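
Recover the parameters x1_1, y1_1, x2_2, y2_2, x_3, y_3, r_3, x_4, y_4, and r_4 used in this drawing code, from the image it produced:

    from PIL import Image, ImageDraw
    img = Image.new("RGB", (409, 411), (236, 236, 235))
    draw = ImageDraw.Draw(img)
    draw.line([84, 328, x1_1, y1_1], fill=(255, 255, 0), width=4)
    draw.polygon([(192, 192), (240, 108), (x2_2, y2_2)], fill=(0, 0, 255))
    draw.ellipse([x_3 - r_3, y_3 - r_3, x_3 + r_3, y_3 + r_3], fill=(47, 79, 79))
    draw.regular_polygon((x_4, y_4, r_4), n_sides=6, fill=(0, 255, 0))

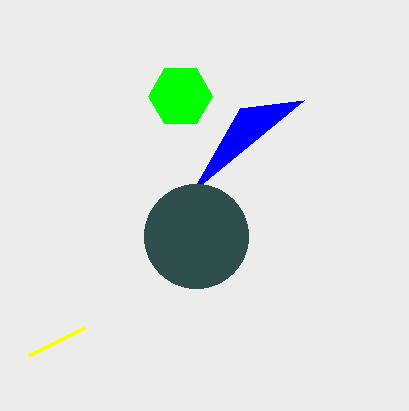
x1_1 = 28, y1_1 = 356, x2_2 = 304, y2_2 = 100, x_3 = 196, y_3 = 236, r_3 = 52, x_4 = 180, y_4 = 96, r_4 = 32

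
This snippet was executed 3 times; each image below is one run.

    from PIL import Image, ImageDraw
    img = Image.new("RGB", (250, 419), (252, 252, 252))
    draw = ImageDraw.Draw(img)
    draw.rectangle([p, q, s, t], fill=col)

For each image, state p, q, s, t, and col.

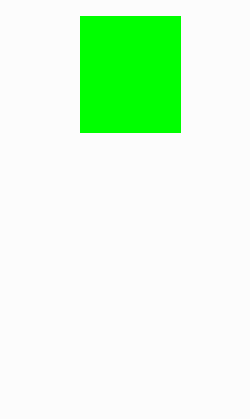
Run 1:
p = 80
q = 16
s = 180
t = 132
col = 'lime'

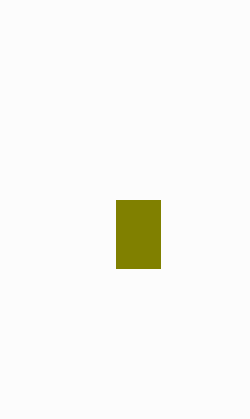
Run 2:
p = 116, q = 200, s = 160, t = 268, col = 'olive'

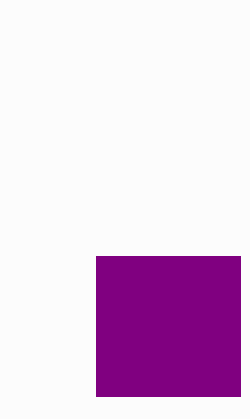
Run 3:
p = 96, q = 256, s = 240, t = 396, col = 'purple'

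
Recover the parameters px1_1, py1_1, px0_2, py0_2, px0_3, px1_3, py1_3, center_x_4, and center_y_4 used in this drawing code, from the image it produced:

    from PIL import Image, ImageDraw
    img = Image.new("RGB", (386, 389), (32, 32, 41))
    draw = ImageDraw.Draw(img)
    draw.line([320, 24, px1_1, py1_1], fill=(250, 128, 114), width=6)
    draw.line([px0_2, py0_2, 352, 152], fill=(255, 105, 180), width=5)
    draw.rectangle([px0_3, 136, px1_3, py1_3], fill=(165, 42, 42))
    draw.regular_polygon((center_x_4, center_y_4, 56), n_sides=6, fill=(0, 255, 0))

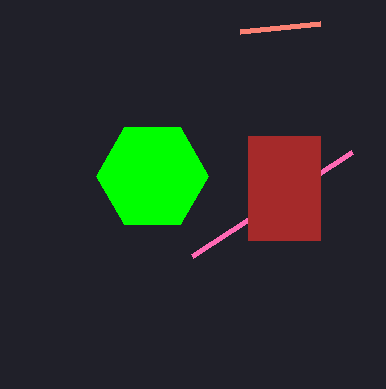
px1_1 = 240, py1_1 = 32, px0_2 = 192, py0_2 = 256, px0_3 = 248, px1_3 = 320, py1_3 = 240, center_x_4 = 152, center_y_4 = 176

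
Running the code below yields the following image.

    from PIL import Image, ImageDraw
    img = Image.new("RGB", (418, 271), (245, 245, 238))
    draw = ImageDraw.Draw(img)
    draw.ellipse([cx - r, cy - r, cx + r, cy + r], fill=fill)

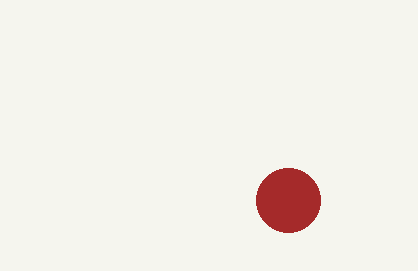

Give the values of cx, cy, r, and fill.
cx = 288, cy = 200, r = 32, fill = 'brown'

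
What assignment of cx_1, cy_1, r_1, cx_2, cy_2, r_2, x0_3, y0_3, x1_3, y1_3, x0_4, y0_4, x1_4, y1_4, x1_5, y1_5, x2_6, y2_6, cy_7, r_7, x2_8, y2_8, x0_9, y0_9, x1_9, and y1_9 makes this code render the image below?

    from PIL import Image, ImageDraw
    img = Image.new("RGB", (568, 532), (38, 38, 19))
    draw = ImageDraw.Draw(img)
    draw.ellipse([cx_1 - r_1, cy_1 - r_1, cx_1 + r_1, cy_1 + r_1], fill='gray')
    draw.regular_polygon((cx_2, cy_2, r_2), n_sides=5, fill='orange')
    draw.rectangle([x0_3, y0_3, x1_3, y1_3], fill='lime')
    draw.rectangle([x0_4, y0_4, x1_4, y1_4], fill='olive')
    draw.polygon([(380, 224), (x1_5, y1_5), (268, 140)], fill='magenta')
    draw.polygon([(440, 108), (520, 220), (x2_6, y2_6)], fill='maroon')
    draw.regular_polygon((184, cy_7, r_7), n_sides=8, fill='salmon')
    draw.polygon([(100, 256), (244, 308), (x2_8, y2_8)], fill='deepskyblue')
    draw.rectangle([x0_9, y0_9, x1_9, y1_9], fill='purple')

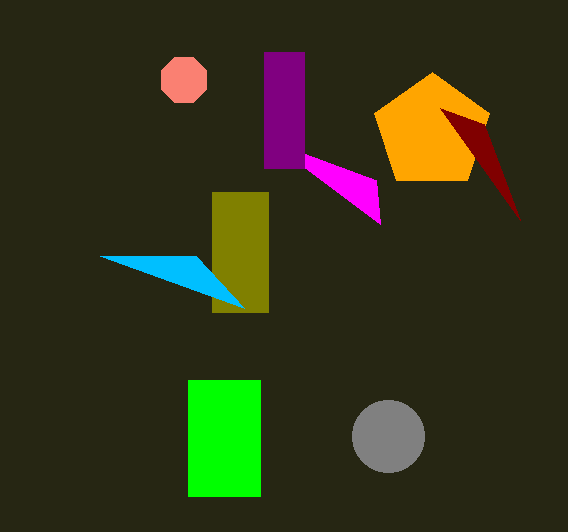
cx_1 = 388
cy_1 = 436
r_1 = 36
cx_2 = 432
cy_2 = 132
r_2 = 60
x0_3 = 188
y0_3 = 380
x1_3 = 260
y1_3 = 496
x0_4 = 212
y0_4 = 192
x1_4 = 268
y1_4 = 312
x1_5 = 376
y1_5 = 180
x2_6 = 484
y2_6 = 124
cy_7 = 80
r_7 = 24
x2_8 = 196
y2_8 = 256
x0_9 = 264
y0_9 = 52
x1_9 = 304
y1_9 = 168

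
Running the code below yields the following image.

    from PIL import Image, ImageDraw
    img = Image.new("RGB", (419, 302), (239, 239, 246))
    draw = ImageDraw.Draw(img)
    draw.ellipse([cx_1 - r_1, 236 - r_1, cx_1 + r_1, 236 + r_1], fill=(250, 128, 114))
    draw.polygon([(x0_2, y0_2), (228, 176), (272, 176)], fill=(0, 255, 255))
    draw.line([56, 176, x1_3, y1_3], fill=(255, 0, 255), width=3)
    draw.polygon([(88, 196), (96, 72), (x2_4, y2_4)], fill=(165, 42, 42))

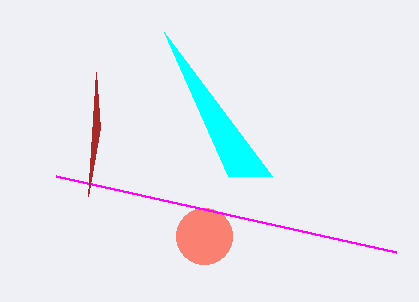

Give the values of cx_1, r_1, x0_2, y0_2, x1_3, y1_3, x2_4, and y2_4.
cx_1 = 204, r_1 = 28, x0_2 = 164, y0_2 = 32, x1_3 = 396, y1_3 = 252, x2_4 = 100, y2_4 = 128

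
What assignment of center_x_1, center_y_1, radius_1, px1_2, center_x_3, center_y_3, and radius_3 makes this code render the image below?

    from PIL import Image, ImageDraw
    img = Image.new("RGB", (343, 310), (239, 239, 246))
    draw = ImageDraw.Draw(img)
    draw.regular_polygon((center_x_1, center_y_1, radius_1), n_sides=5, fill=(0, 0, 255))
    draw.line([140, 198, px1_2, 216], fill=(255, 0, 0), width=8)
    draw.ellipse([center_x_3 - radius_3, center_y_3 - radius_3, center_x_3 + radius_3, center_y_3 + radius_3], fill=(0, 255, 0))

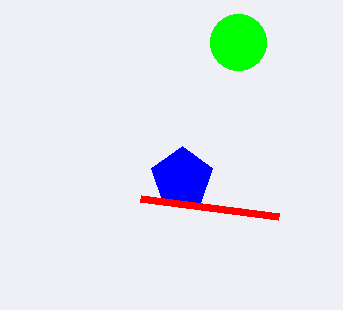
center_x_1 = 182, center_y_1 = 178, radius_1 = 32, px1_2 = 278, center_x_3 = 238, center_y_3 = 42, radius_3 = 28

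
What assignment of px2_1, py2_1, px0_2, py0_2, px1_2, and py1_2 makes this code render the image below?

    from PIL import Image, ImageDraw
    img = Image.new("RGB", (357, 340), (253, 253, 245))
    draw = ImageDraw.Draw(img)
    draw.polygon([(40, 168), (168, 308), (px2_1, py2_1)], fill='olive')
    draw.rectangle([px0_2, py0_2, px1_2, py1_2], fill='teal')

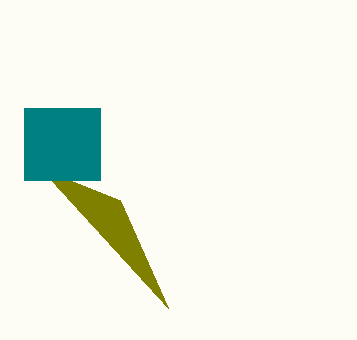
px2_1 = 120, py2_1 = 200, px0_2 = 24, py0_2 = 108, px1_2 = 100, py1_2 = 180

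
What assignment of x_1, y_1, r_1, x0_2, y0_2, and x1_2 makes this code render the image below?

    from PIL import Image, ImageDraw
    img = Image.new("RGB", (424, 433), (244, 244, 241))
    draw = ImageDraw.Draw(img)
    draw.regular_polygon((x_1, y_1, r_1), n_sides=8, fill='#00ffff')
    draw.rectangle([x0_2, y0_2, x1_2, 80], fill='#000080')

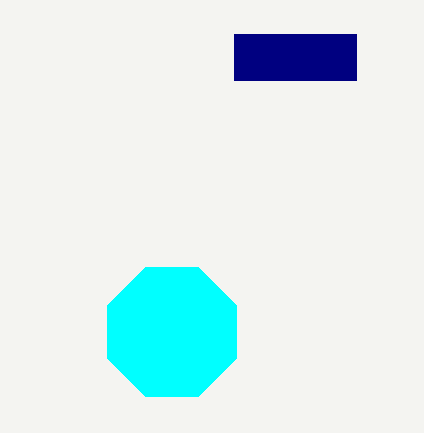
x_1 = 172, y_1 = 332, r_1 = 70, x0_2 = 234, y0_2 = 34, x1_2 = 356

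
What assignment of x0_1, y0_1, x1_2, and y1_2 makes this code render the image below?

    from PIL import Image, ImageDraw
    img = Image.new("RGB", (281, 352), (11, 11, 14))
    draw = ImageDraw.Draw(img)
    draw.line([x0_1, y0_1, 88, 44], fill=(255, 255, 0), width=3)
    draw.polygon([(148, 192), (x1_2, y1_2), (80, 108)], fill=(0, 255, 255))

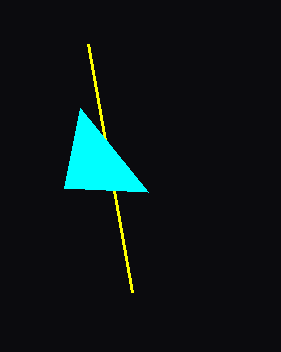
x0_1 = 132; y0_1 = 292; x1_2 = 64; y1_2 = 188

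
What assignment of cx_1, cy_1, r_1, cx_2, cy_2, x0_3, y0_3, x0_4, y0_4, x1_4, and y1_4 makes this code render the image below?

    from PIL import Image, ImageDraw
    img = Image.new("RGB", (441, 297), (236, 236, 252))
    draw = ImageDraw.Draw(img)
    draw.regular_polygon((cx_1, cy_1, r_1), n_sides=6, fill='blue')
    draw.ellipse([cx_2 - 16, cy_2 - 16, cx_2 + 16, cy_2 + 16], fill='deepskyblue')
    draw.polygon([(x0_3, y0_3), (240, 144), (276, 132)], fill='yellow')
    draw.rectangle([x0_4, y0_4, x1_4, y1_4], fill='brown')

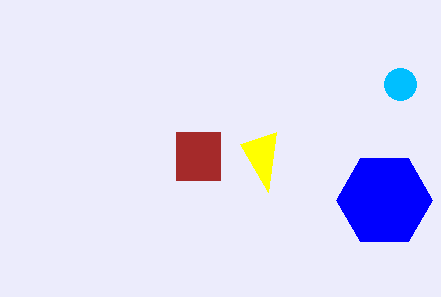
cx_1 = 384
cy_1 = 200
r_1 = 48
cx_2 = 400
cy_2 = 84
x0_3 = 268
y0_3 = 192
x0_4 = 176
y0_4 = 132
x1_4 = 220
y1_4 = 180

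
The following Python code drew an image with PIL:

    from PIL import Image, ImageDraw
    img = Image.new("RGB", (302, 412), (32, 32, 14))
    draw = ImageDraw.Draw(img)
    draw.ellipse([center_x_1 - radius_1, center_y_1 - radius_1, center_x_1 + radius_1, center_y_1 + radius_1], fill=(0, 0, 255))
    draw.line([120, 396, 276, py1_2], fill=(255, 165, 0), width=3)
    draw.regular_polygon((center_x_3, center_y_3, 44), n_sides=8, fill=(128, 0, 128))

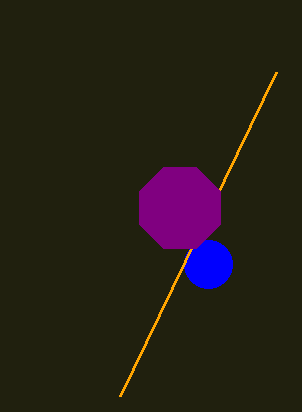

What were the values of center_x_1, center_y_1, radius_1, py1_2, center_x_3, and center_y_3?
center_x_1 = 208, center_y_1 = 264, radius_1 = 24, py1_2 = 72, center_x_3 = 180, center_y_3 = 208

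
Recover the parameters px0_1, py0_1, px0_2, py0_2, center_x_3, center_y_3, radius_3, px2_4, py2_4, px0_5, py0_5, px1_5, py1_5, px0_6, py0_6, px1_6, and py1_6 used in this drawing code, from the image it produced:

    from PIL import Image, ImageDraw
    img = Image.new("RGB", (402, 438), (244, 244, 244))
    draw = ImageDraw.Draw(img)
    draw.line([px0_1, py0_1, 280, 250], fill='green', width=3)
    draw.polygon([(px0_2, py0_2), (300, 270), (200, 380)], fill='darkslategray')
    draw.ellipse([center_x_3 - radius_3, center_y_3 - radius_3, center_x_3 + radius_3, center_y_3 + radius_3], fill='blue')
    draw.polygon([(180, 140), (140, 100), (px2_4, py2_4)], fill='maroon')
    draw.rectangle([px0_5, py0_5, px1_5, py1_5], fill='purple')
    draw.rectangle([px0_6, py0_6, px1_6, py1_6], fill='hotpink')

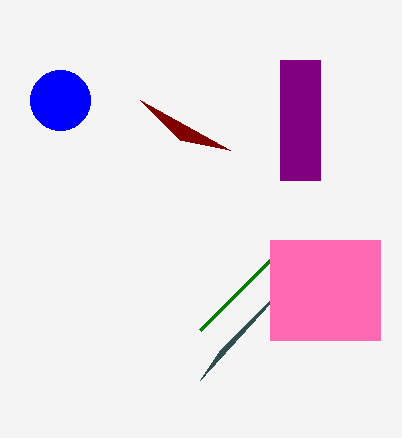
px0_1 = 200, py0_1 = 330, px0_2 = 220, py0_2 = 350, center_x_3 = 60, center_y_3 = 100, radius_3 = 30, px2_4 = 230, py2_4 = 150, px0_5 = 280, py0_5 = 60, px1_5 = 320, py1_5 = 180, px0_6 = 270, py0_6 = 240, px1_6 = 380, py1_6 = 340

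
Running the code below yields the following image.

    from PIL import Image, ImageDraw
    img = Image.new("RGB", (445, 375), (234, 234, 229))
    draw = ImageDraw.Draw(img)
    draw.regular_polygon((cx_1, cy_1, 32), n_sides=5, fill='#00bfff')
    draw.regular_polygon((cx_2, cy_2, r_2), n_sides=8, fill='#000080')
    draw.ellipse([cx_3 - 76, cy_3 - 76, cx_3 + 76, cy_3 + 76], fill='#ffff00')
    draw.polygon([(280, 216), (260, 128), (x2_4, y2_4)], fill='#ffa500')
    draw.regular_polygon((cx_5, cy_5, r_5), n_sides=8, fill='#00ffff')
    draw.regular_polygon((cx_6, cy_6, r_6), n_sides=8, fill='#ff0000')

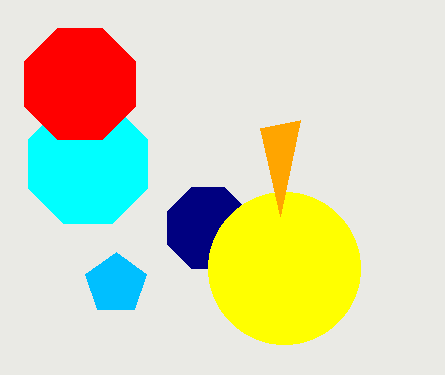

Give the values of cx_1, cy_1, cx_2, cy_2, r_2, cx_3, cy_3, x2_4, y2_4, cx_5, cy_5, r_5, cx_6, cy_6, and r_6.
cx_1 = 116; cy_1 = 284; cx_2 = 208; cy_2 = 228; r_2 = 44; cx_3 = 284; cy_3 = 268; x2_4 = 300; y2_4 = 120; cx_5 = 88; cy_5 = 164; r_5 = 64; cx_6 = 80; cy_6 = 84; r_6 = 60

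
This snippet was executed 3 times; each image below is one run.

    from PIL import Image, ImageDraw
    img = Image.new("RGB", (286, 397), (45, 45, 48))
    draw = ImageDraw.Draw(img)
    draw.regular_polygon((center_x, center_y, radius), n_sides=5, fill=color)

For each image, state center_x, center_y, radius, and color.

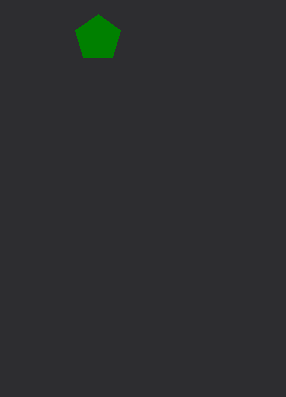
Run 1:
center_x = 98, center_y = 38, radius = 24, color = 'green'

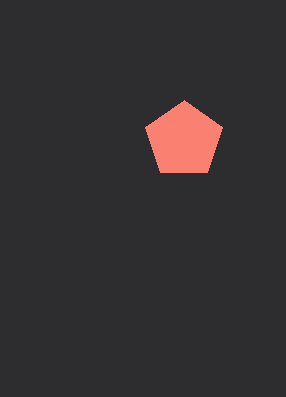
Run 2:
center_x = 184; center_y = 140; radius = 40; color = 'salmon'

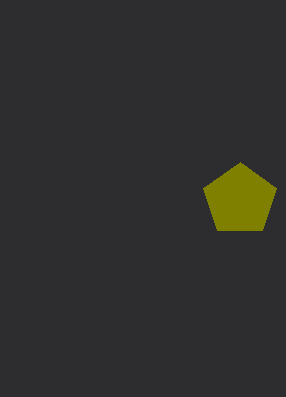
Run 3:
center_x = 240, center_y = 200, radius = 38, color = 'olive'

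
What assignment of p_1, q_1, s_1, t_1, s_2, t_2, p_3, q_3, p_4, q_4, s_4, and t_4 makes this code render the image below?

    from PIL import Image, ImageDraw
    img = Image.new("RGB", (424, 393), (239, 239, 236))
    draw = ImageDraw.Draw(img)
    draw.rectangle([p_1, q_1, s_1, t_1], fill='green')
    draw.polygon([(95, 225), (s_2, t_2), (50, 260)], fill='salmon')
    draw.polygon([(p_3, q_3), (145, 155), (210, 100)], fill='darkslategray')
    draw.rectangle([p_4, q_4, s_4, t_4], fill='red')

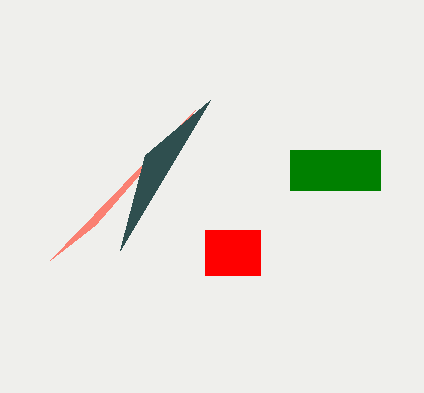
p_1 = 290, q_1 = 150, s_1 = 380, t_1 = 190, s_2 = 195, t_2 = 110, p_3 = 120, q_3 = 250, p_4 = 205, q_4 = 230, s_4 = 260, t_4 = 275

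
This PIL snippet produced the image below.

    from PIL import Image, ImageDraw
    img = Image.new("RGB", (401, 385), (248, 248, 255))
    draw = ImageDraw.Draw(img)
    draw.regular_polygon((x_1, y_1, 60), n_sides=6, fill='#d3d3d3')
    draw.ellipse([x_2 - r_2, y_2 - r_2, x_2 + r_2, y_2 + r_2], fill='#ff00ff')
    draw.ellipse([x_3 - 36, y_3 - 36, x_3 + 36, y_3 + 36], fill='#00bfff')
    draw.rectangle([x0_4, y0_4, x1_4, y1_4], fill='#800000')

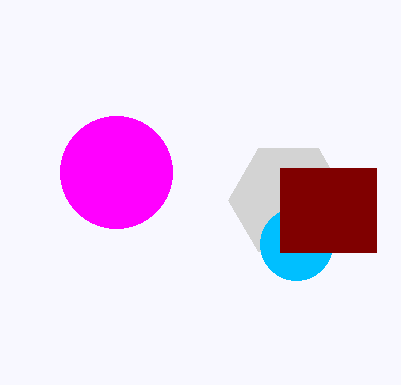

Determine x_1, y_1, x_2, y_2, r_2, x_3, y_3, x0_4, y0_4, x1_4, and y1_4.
x_1 = 288
y_1 = 200
x_2 = 116
y_2 = 172
r_2 = 56
x_3 = 296
y_3 = 244
x0_4 = 280
y0_4 = 168
x1_4 = 376
y1_4 = 252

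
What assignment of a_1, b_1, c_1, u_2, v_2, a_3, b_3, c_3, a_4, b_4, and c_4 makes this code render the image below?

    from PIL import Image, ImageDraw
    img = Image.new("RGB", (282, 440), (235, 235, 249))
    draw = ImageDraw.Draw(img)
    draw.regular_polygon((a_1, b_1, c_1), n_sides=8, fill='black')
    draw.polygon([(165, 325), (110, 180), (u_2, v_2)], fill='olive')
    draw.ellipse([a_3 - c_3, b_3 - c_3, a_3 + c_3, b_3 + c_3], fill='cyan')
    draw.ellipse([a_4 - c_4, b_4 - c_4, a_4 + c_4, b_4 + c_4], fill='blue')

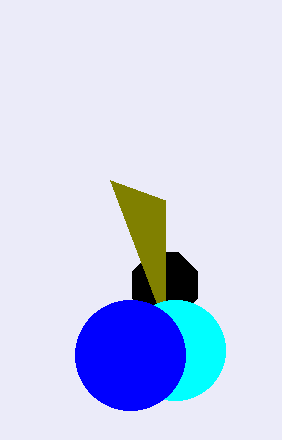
a_1 = 165
b_1 = 285
c_1 = 35
u_2 = 165
v_2 = 200
a_3 = 175
b_3 = 350
c_3 = 50
a_4 = 130
b_4 = 355
c_4 = 55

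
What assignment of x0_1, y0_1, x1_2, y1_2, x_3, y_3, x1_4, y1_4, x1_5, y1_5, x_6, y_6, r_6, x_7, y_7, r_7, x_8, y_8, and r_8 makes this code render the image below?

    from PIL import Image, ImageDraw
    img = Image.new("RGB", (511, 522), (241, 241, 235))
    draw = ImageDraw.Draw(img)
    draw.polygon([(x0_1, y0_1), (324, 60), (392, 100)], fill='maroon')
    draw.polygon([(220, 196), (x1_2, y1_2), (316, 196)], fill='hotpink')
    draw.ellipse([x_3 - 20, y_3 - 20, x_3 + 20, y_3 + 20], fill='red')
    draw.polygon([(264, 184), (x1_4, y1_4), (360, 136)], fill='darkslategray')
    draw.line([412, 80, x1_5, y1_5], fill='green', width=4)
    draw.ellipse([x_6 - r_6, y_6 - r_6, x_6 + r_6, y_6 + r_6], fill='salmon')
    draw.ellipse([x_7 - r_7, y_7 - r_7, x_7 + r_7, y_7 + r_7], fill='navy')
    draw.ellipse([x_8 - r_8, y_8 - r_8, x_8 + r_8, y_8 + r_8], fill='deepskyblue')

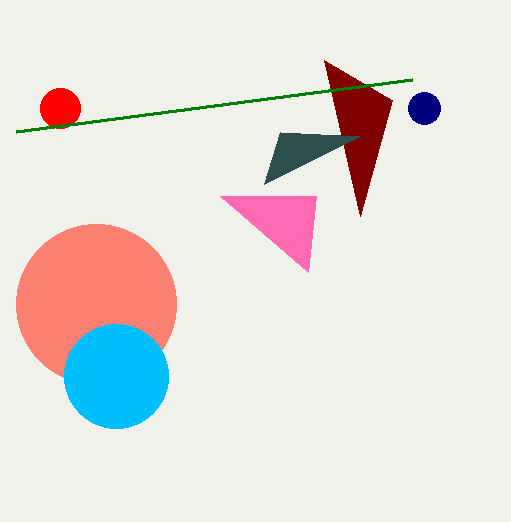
x0_1 = 360
y0_1 = 216
x1_2 = 308
y1_2 = 272
x_3 = 60
y_3 = 108
x1_4 = 280
y1_4 = 132
x1_5 = 16
y1_5 = 132
x_6 = 96
y_6 = 304
r_6 = 80
x_7 = 424
y_7 = 108
r_7 = 16
x_8 = 116
y_8 = 376
r_8 = 52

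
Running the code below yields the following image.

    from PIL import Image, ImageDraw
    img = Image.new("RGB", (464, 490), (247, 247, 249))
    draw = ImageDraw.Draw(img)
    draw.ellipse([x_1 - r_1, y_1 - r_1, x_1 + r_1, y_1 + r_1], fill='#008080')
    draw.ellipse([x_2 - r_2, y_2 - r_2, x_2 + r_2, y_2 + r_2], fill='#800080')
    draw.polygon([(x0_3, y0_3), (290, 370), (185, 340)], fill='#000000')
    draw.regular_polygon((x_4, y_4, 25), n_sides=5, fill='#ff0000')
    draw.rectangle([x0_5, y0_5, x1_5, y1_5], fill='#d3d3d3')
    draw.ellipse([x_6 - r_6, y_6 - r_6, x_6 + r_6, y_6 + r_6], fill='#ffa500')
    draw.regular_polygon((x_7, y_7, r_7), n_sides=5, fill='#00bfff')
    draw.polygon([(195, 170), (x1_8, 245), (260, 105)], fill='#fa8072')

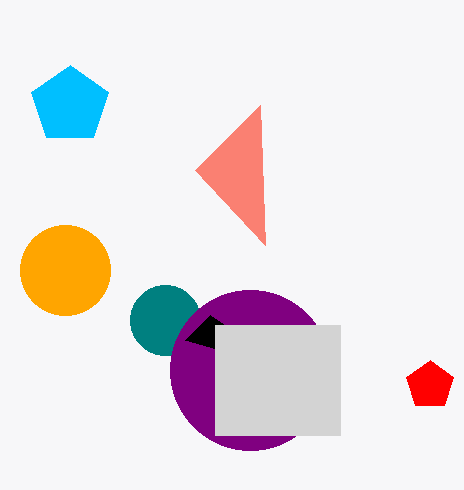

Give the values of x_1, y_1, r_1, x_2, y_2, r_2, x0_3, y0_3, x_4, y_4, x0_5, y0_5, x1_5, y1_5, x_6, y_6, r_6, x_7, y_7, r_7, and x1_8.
x_1 = 165; y_1 = 320; r_1 = 35; x_2 = 250; y_2 = 370; r_2 = 80; x0_3 = 210; y0_3 = 315; x_4 = 430; y_4 = 385; x0_5 = 215; y0_5 = 325; x1_5 = 340; y1_5 = 435; x_6 = 65; y_6 = 270; r_6 = 45; x_7 = 70; y_7 = 105; r_7 = 40; x1_8 = 265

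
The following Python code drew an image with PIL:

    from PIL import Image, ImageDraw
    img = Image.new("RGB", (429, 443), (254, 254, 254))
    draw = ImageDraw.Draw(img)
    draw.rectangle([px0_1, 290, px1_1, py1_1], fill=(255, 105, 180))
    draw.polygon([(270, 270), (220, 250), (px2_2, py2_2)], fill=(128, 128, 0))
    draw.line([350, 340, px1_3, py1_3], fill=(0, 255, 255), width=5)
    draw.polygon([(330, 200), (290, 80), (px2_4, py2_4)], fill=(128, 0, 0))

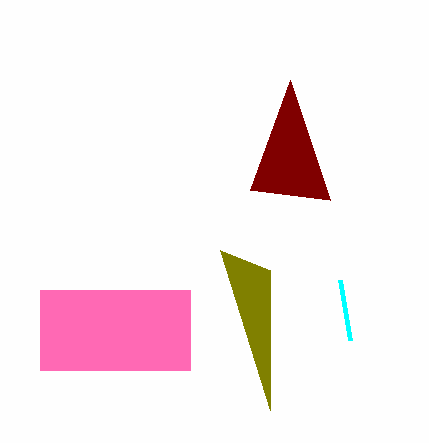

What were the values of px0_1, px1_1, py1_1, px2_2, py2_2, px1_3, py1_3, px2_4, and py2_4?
px0_1 = 40, px1_1 = 190, py1_1 = 370, px2_2 = 270, py2_2 = 410, px1_3 = 340, py1_3 = 280, px2_4 = 250, py2_4 = 190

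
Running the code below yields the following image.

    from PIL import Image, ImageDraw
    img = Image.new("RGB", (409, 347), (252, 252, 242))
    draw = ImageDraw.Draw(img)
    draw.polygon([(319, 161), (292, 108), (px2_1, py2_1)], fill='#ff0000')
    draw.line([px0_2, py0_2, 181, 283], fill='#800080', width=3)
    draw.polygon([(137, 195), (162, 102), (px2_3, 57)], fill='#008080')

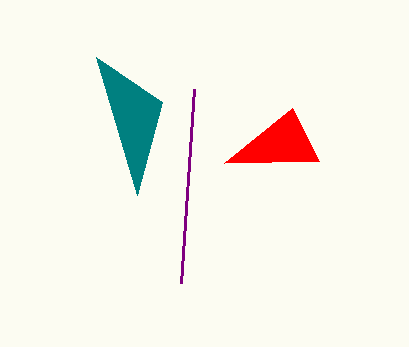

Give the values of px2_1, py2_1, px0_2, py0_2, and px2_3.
px2_1 = 224; py2_1 = 163; px0_2 = 194; py0_2 = 89; px2_3 = 96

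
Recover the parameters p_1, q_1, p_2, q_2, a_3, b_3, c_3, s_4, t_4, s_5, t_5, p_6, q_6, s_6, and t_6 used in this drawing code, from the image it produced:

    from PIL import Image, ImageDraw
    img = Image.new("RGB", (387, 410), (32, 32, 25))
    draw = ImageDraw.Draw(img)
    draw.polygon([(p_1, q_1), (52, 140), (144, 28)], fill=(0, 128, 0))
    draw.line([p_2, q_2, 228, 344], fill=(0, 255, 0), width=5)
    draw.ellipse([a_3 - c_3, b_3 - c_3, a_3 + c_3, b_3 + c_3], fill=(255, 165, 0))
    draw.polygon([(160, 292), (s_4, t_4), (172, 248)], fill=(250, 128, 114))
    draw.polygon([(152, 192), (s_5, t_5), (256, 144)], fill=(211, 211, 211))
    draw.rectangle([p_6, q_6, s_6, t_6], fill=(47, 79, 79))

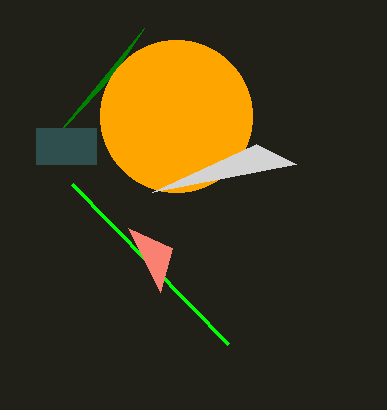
p_1 = 112, q_1 = 76, p_2 = 72, q_2 = 184, a_3 = 176, b_3 = 116, c_3 = 76, s_4 = 128, t_4 = 228, s_5 = 296, t_5 = 164, p_6 = 36, q_6 = 128, s_6 = 96, t_6 = 164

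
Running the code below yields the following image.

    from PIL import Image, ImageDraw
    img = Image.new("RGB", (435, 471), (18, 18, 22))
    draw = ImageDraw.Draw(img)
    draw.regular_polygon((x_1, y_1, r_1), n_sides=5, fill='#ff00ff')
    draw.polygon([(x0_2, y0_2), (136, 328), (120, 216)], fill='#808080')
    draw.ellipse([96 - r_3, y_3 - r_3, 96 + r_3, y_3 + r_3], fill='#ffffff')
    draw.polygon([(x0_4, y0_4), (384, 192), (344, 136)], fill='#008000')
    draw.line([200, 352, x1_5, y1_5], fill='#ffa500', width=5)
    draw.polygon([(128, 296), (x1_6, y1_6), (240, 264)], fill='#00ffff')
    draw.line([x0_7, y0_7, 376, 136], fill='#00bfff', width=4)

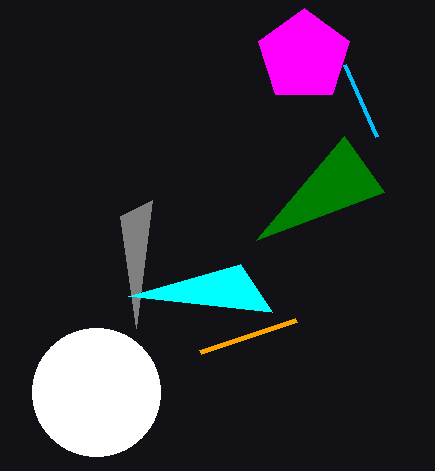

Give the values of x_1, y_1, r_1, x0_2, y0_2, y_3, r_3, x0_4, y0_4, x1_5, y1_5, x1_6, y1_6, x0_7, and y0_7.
x_1 = 304
y_1 = 56
r_1 = 48
x0_2 = 152
y0_2 = 200
y_3 = 392
r_3 = 64
x0_4 = 256
y0_4 = 240
x1_5 = 296
y1_5 = 320
x1_6 = 272
y1_6 = 312
x0_7 = 344
y0_7 = 64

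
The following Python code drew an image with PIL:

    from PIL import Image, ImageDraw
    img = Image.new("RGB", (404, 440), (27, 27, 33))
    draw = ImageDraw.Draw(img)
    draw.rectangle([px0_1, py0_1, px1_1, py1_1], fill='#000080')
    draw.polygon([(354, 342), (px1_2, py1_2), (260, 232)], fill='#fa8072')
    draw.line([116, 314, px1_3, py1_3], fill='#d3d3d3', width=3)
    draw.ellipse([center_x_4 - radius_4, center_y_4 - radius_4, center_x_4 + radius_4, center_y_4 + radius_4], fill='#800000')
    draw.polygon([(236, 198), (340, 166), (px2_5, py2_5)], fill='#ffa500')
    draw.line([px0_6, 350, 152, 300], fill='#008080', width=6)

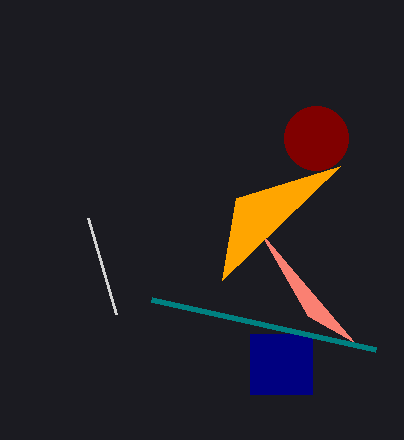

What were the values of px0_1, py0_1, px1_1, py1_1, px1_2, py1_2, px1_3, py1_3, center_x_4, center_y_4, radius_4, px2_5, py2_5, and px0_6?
px0_1 = 250, py0_1 = 334, px1_1 = 312, py1_1 = 394, px1_2 = 308, py1_2 = 316, px1_3 = 88, py1_3 = 218, center_x_4 = 316, center_y_4 = 138, radius_4 = 32, px2_5 = 222, py2_5 = 280, px0_6 = 376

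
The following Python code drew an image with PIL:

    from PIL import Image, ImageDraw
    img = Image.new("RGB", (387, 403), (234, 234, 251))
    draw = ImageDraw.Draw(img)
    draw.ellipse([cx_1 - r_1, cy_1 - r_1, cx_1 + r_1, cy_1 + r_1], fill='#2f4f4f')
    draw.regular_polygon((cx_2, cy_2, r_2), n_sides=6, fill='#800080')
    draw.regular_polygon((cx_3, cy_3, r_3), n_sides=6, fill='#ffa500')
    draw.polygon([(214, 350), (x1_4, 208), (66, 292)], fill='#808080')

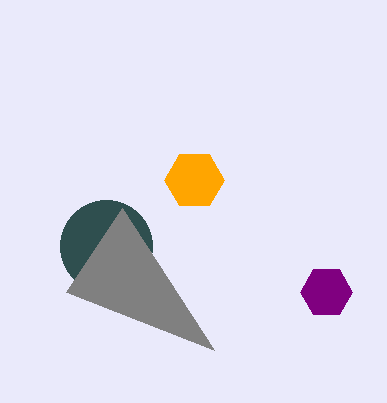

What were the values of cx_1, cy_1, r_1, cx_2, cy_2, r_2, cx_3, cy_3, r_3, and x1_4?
cx_1 = 106
cy_1 = 246
r_1 = 46
cx_2 = 326
cy_2 = 292
r_2 = 26
cx_3 = 194
cy_3 = 180
r_3 = 30
x1_4 = 122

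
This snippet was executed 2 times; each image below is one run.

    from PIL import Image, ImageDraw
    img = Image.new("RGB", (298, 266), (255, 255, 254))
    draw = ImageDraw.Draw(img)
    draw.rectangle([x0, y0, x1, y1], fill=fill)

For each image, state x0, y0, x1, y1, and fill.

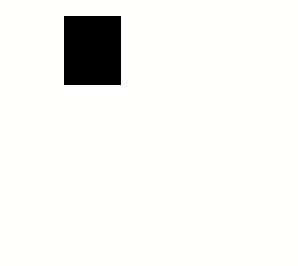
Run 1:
x0 = 64
y0 = 16
x1 = 120
y1 = 84
fill = 'black'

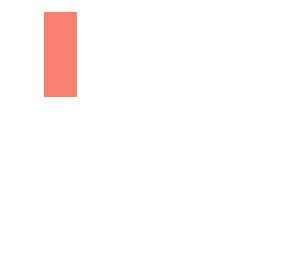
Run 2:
x0 = 44
y0 = 12
x1 = 76
y1 = 96
fill = 'salmon'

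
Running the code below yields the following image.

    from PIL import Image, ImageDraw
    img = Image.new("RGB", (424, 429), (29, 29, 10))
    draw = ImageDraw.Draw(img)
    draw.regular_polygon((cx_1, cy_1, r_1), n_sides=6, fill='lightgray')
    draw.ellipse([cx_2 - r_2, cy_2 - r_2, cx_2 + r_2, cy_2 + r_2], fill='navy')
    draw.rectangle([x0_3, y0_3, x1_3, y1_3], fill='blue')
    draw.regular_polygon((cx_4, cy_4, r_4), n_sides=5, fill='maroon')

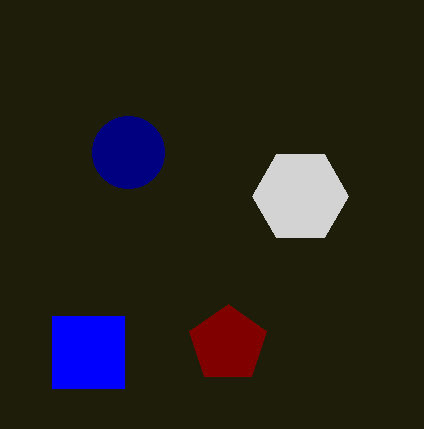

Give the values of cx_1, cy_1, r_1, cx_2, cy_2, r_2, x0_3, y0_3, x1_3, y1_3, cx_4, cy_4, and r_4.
cx_1 = 300; cy_1 = 196; r_1 = 48; cx_2 = 128; cy_2 = 152; r_2 = 36; x0_3 = 52; y0_3 = 316; x1_3 = 124; y1_3 = 388; cx_4 = 228; cy_4 = 344; r_4 = 40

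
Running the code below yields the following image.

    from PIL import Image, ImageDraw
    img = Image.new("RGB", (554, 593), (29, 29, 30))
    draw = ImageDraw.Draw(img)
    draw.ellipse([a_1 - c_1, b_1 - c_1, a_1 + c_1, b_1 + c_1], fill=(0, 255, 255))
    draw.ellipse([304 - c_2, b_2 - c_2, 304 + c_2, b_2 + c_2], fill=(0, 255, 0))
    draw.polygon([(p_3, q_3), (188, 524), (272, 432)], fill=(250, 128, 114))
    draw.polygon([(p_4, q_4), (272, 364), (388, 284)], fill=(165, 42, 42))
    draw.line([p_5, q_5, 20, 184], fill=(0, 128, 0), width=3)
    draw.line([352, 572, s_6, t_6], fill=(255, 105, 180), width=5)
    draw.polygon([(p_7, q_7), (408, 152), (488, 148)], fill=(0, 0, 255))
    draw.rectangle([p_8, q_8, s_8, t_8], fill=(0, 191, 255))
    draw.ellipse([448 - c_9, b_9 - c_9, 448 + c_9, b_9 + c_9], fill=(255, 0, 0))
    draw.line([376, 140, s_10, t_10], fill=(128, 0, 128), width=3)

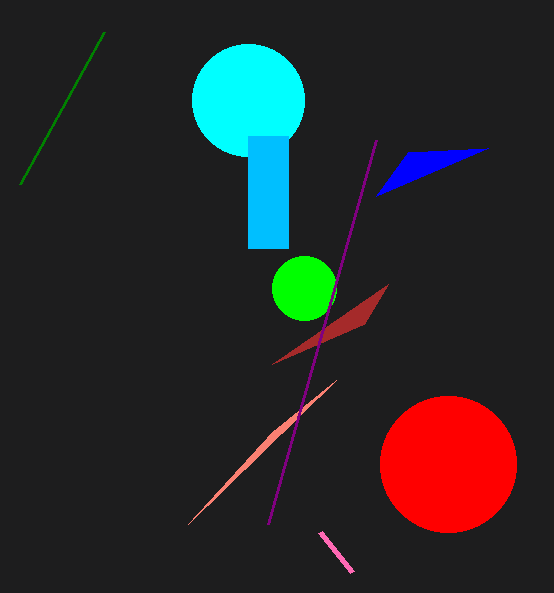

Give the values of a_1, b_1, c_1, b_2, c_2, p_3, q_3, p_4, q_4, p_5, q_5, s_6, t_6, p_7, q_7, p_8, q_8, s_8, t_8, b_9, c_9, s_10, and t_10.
a_1 = 248; b_1 = 100; c_1 = 56; b_2 = 288; c_2 = 32; p_3 = 336; q_3 = 380; p_4 = 364; q_4 = 324; p_5 = 104; q_5 = 32; s_6 = 320; t_6 = 532; p_7 = 376; q_7 = 196; p_8 = 248; q_8 = 136; s_8 = 288; t_8 = 248; b_9 = 464; c_9 = 68; s_10 = 268; t_10 = 524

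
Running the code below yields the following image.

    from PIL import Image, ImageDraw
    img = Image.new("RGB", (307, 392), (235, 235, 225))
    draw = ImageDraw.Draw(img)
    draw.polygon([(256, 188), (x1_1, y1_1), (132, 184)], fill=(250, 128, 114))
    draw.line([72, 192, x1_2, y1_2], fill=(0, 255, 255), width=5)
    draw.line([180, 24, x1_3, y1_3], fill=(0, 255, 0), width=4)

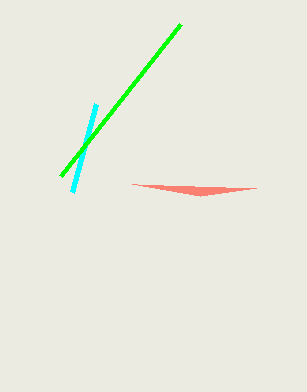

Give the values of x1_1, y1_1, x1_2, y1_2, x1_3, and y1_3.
x1_1 = 200, y1_1 = 196, x1_2 = 96, y1_2 = 104, x1_3 = 60, y1_3 = 176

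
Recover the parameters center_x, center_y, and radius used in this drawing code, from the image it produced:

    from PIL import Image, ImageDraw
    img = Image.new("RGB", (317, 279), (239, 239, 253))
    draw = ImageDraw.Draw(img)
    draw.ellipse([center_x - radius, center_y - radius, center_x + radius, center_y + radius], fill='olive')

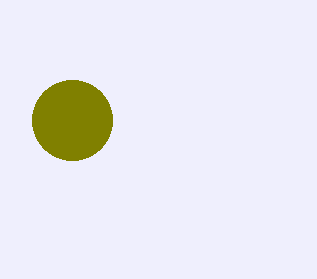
center_x = 72, center_y = 120, radius = 40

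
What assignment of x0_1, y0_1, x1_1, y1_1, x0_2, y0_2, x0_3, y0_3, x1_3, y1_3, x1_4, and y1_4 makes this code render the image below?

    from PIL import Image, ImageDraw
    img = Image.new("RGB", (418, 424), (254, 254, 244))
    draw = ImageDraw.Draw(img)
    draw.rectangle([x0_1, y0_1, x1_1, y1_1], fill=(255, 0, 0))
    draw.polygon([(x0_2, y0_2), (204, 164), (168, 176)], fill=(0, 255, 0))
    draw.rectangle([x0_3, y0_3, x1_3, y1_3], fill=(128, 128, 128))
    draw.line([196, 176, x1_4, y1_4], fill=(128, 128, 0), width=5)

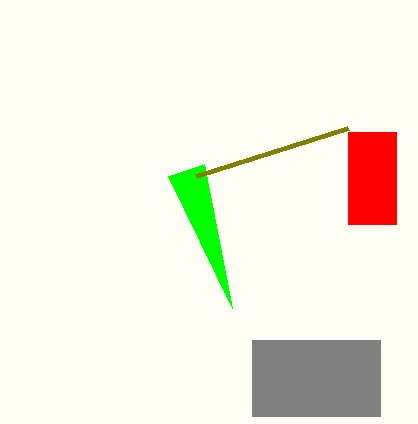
x0_1 = 348, y0_1 = 132, x1_1 = 396, y1_1 = 224, x0_2 = 232, y0_2 = 308, x0_3 = 252, y0_3 = 340, x1_3 = 380, y1_3 = 416, x1_4 = 348, y1_4 = 128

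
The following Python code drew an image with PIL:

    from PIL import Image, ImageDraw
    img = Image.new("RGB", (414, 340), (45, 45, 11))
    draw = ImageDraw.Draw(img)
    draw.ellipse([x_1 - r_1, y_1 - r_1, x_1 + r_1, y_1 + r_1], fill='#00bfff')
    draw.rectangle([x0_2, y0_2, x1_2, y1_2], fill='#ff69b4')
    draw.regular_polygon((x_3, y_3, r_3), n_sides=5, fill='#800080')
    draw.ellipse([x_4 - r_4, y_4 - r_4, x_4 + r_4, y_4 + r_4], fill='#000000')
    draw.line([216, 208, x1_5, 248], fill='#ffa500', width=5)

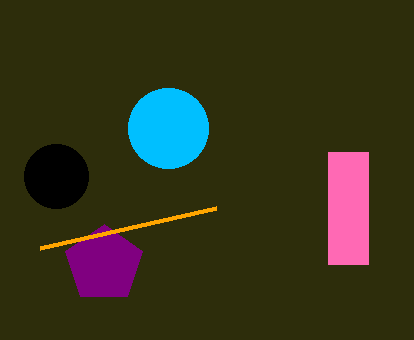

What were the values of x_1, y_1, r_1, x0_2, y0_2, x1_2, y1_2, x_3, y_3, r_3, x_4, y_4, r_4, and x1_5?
x_1 = 168
y_1 = 128
r_1 = 40
x0_2 = 328
y0_2 = 152
x1_2 = 368
y1_2 = 264
x_3 = 104
y_3 = 264
r_3 = 40
x_4 = 56
y_4 = 176
r_4 = 32
x1_5 = 40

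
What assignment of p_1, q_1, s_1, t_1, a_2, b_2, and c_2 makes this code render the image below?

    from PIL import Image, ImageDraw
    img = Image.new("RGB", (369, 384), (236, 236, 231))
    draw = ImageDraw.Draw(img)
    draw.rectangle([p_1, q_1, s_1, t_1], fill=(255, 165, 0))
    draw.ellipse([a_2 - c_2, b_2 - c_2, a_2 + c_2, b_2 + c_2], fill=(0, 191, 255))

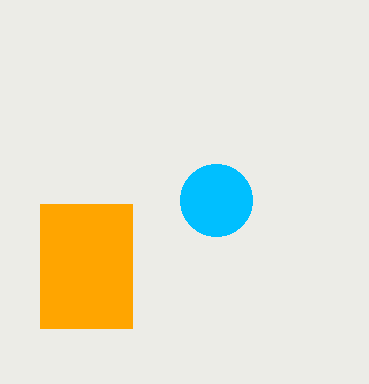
p_1 = 40, q_1 = 204, s_1 = 132, t_1 = 328, a_2 = 216, b_2 = 200, c_2 = 36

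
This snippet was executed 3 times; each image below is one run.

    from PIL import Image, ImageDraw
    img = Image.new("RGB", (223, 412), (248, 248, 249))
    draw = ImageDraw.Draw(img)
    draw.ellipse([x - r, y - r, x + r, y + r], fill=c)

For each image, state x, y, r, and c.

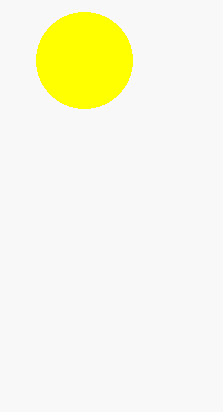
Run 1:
x = 84, y = 60, r = 48, c = 'yellow'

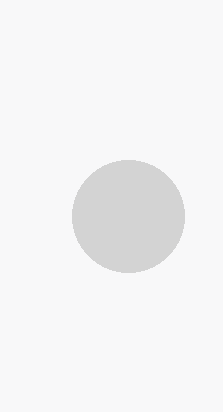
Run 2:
x = 128, y = 216, r = 56, c = 'lightgray'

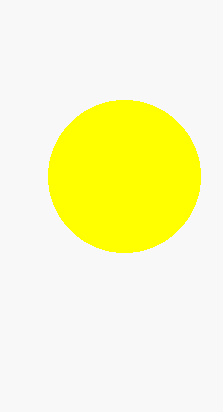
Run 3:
x = 124, y = 176, r = 76, c = 'yellow'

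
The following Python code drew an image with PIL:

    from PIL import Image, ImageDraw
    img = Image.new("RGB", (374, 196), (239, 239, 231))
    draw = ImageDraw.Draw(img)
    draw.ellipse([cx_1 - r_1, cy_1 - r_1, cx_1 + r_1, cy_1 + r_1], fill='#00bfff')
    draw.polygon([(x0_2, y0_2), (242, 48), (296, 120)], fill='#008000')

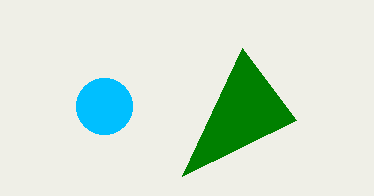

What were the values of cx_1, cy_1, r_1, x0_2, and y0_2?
cx_1 = 104
cy_1 = 106
r_1 = 28
x0_2 = 182
y0_2 = 176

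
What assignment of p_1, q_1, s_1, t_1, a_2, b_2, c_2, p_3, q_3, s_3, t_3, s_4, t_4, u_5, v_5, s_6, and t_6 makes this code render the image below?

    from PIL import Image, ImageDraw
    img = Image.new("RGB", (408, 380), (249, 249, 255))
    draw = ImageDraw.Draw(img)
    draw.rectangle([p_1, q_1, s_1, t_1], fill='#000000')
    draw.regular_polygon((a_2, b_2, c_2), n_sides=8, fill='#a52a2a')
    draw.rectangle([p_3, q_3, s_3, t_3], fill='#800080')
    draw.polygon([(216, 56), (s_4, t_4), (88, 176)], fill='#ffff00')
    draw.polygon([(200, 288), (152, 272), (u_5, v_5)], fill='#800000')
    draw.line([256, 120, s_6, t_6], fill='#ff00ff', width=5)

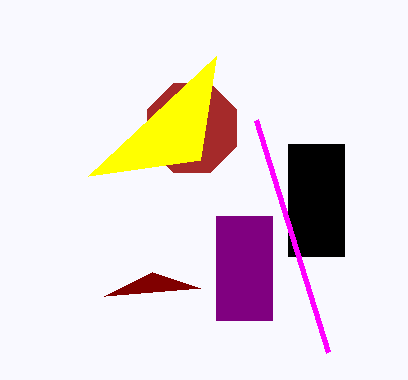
p_1 = 288
q_1 = 144
s_1 = 344
t_1 = 256
a_2 = 192
b_2 = 128
c_2 = 48
p_3 = 216
q_3 = 216
s_3 = 272
t_3 = 320
s_4 = 200
t_4 = 160
u_5 = 104
v_5 = 296
s_6 = 328
t_6 = 352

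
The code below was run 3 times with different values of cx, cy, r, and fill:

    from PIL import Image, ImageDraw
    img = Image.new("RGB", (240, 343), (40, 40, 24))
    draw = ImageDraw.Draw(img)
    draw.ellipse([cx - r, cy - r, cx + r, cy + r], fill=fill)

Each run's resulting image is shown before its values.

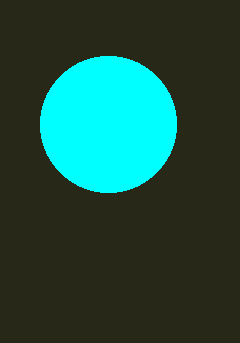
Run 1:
cx = 108, cy = 124, r = 68, fill = 'cyan'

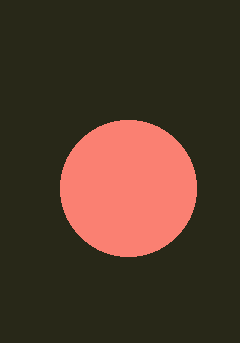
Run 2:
cx = 128, cy = 188, r = 68, fill = 'salmon'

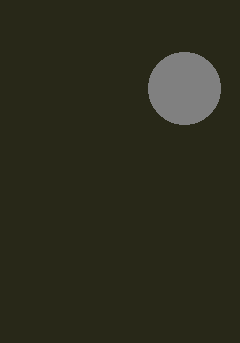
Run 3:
cx = 184, cy = 88, r = 36, fill = 'gray'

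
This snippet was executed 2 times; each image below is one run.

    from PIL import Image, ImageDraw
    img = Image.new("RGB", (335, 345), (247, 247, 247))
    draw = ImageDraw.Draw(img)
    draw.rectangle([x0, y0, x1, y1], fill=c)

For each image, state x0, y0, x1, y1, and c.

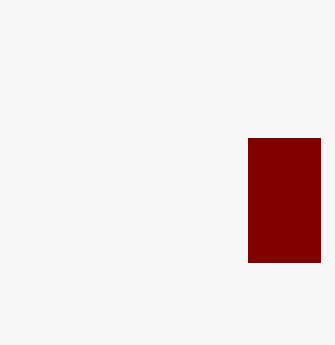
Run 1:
x0 = 248
y0 = 138
x1 = 320
y1 = 262
c = 'maroon'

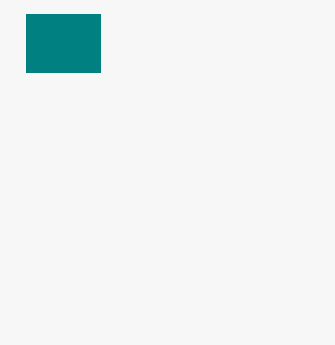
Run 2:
x0 = 26, y0 = 14, x1 = 100, y1 = 72, c = 'teal'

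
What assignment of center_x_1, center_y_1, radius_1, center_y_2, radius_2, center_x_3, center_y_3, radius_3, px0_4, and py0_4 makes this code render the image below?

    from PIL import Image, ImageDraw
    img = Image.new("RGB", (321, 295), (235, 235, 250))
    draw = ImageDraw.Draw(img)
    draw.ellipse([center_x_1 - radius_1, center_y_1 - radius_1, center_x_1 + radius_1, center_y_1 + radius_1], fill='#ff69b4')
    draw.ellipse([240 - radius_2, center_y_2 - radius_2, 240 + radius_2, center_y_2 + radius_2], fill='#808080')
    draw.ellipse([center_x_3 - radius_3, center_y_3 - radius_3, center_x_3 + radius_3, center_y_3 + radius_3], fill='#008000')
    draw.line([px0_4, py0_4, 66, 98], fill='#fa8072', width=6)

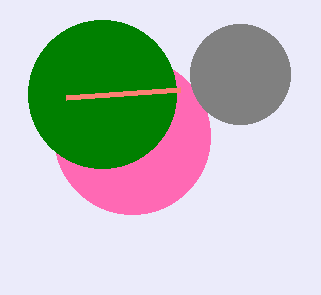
center_x_1 = 132
center_y_1 = 136
radius_1 = 78
center_y_2 = 74
radius_2 = 50
center_x_3 = 102
center_y_3 = 94
radius_3 = 74
px0_4 = 180
py0_4 = 90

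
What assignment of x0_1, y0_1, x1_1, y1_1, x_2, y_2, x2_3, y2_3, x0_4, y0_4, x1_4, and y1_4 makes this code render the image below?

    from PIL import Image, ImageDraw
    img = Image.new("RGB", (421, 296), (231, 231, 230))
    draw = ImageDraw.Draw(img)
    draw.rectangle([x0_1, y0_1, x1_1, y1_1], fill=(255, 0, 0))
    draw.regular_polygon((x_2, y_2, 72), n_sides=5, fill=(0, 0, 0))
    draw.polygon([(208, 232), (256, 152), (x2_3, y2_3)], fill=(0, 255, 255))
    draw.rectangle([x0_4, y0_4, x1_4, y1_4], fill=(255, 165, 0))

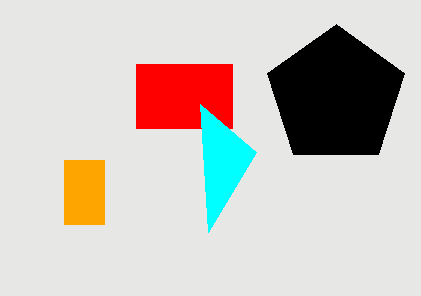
x0_1 = 136, y0_1 = 64, x1_1 = 232, y1_1 = 128, x_2 = 336, y_2 = 96, x2_3 = 200, y2_3 = 104, x0_4 = 64, y0_4 = 160, x1_4 = 104, y1_4 = 224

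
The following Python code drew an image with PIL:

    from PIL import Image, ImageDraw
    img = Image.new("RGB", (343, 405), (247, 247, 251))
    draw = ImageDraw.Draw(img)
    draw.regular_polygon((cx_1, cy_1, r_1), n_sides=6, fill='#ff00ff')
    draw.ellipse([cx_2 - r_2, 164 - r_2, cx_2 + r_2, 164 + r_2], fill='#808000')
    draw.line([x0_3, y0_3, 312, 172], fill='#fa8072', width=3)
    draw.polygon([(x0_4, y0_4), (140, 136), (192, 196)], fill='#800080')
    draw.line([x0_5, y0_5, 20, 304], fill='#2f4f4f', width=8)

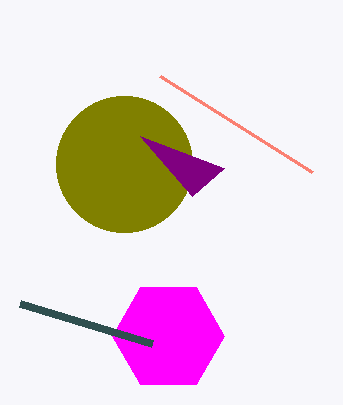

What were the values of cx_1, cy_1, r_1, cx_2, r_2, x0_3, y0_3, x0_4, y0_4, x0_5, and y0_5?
cx_1 = 168, cy_1 = 336, r_1 = 56, cx_2 = 124, r_2 = 68, x0_3 = 160, y0_3 = 76, x0_4 = 224, y0_4 = 168, x0_5 = 152, y0_5 = 344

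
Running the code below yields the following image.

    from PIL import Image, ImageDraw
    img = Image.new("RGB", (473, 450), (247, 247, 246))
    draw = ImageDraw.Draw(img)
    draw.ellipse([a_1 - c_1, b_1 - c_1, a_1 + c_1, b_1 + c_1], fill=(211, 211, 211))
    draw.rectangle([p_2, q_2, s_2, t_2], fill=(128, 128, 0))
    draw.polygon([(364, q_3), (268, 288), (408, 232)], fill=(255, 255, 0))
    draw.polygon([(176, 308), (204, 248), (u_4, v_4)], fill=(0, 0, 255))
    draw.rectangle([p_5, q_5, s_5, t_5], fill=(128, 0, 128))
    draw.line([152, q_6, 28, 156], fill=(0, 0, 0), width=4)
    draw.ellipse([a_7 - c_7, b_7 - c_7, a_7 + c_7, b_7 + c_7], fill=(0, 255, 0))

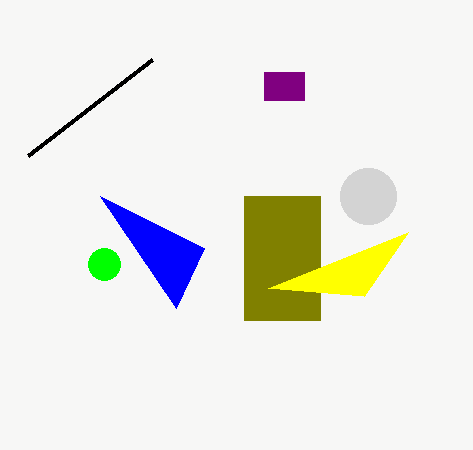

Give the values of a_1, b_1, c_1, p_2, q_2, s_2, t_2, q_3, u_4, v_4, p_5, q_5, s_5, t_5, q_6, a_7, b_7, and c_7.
a_1 = 368; b_1 = 196; c_1 = 28; p_2 = 244; q_2 = 196; s_2 = 320; t_2 = 320; q_3 = 296; u_4 = 100; v_4 = 196; p_5 = 264; q_5 = 72; s_5 = 304; t_5 = 100; q_6 = 60; a_7 = 104; b_7 = 264; c_7 = 16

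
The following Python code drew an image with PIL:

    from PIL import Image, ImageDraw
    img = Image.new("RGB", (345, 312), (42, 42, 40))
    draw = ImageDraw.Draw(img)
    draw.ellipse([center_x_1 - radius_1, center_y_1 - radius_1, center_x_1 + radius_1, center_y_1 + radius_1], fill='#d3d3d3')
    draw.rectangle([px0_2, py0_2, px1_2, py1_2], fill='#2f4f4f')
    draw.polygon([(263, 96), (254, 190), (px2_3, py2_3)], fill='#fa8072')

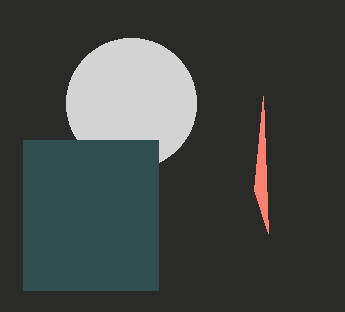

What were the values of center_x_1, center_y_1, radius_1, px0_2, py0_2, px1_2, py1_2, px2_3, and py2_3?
center_x_1 = 131; center_y_1 = 103; radius_1 = 65; px0_2 = 23; py0_2 = 140; px1_2 = 158; py1_2 = 290; px2_3 = 268; py2_3 = 233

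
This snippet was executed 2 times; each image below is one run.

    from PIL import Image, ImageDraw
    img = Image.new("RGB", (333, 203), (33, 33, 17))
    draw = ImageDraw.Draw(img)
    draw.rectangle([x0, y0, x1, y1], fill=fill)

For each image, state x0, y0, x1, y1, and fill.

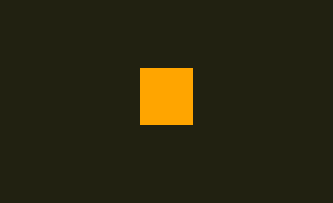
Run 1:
x0 = 140
y0 = 68
x1 = 192
y1 = 124
fill = 'orange'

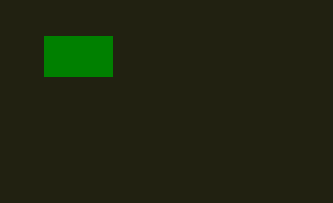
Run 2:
x0 = 44, y0 = 36, x1 = 112, y1 = 76, fill = 'green'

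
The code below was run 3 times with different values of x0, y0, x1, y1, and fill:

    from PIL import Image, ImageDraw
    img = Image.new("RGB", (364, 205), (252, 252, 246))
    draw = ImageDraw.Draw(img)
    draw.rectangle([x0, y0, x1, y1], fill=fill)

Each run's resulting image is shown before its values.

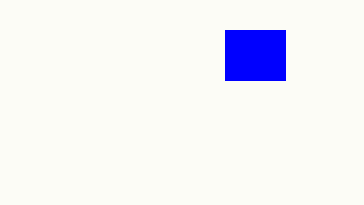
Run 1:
x0 = 225, y0 = 30, x1 = 285, y1 = 80, fill = 'blue'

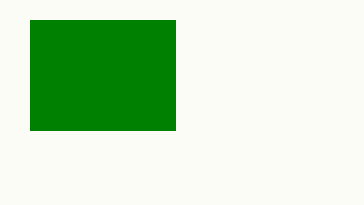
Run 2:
x0 = 30
y0 = 20
x1 = 175
y1 = 130
fill = 'green'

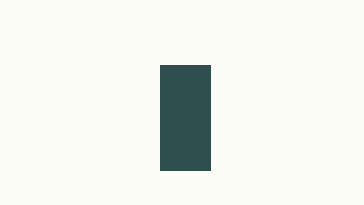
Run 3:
x0 = 160
y0 = 65
x1 = 210
y1 = 170
fill = 'darkslategray'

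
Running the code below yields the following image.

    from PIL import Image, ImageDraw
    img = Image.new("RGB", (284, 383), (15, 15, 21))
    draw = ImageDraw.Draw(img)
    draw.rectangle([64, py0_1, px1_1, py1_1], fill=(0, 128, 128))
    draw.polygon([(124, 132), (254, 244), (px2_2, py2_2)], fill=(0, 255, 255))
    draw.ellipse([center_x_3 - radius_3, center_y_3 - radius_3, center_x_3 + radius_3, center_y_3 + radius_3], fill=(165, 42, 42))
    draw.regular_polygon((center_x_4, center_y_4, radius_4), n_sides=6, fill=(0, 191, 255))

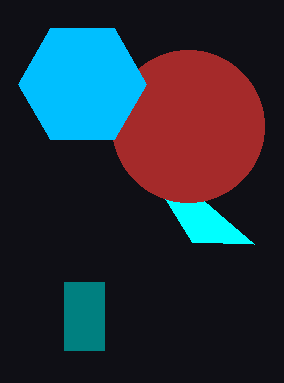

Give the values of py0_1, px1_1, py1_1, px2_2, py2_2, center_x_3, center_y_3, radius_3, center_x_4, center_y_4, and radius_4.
py0_1 = 282
px1_1 = 104
py1_1 = 350
px2_2 = 192
py2_2 = 242
center_x_3 = 188
center_y_3 = 126
radius_3 = 76
center_x_4 = 82
center_y_4 = 84
radius_4 = 64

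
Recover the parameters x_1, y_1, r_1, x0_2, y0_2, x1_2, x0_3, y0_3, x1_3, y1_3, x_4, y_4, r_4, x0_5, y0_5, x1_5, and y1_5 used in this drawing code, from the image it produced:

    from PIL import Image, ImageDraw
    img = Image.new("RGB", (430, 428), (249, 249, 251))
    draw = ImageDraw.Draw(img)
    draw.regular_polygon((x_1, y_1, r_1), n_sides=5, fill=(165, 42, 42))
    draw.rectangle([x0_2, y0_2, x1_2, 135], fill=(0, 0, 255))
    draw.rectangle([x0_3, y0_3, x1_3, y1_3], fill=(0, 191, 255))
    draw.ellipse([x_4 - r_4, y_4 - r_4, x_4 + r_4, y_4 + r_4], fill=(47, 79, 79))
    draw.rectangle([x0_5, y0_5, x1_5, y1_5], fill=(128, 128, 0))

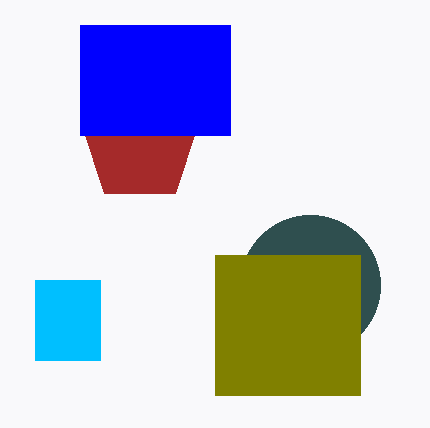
x_1 = 140, y_1 = 145, r_1 = 60, x0_2 = 80, y0_2 = 25, x1_2 = 230, x0_3 = 35, y0_3 = 280, x1_3 = 100, y1_3 = 360, x_4 = 310, y_4 = 285, r_4 = 70, x0_5 = 215, y0_5 = 255, x1_5 = 360, y1_5 = 395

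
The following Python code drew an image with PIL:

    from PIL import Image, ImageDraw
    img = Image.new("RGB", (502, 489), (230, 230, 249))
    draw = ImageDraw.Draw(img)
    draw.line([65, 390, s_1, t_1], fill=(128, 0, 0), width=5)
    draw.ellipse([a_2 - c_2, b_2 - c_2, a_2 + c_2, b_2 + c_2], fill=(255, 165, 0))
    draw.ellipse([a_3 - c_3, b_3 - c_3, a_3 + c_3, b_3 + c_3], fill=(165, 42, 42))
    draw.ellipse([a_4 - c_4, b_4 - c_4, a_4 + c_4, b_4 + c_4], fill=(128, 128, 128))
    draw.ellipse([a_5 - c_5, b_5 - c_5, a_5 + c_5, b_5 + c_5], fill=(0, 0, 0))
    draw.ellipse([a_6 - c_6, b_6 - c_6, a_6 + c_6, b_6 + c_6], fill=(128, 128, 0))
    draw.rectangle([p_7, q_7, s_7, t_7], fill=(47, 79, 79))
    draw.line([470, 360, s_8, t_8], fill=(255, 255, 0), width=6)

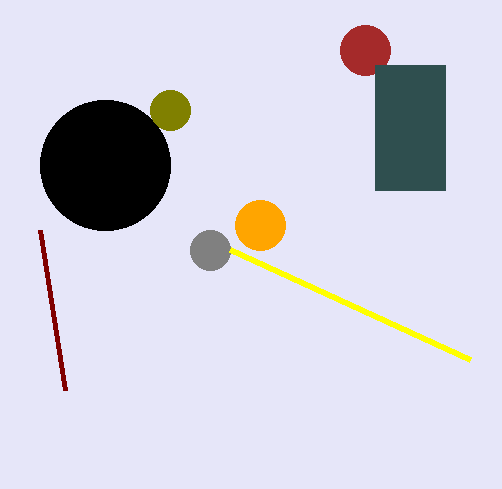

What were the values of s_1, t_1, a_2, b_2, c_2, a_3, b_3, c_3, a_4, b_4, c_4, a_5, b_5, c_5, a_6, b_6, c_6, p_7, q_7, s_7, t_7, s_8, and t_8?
s_1 = 40; t_1 = 230; a_2 = 260; b_2 = 225; c_2 = 25; a_3 = 365; b_3 = 50; c_3 = 25; a_4 = 210; b_4 = 250; c_4 = 20; a_5 = 105; b_5 = 165; c_5 = 65; a_6 = 170; b_6 = 110; c_6 = 20; p_7 = 375; q_7 = 65; s_7 = 445; t_7 = 190; s_8 = 230; t_8 = 250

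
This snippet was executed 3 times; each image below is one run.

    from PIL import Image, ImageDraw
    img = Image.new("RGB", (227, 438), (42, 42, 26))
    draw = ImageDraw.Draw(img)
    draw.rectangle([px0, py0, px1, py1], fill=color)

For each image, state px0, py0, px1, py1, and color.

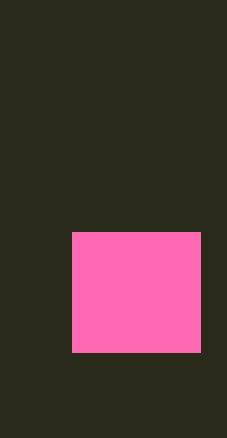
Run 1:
px0 = 72; py0 = 232; px1 = 200; py1 = 352; color = 'hotpink'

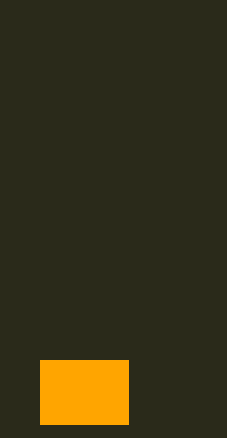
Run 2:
px0 = 40
py0 = 360
px1 = 128
py1 = 424
color = 'orange'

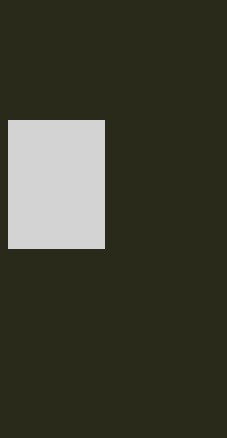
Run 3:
px0 = 8, py0 = 120, px1 = 104, py1 = 248, color = 'lightgray'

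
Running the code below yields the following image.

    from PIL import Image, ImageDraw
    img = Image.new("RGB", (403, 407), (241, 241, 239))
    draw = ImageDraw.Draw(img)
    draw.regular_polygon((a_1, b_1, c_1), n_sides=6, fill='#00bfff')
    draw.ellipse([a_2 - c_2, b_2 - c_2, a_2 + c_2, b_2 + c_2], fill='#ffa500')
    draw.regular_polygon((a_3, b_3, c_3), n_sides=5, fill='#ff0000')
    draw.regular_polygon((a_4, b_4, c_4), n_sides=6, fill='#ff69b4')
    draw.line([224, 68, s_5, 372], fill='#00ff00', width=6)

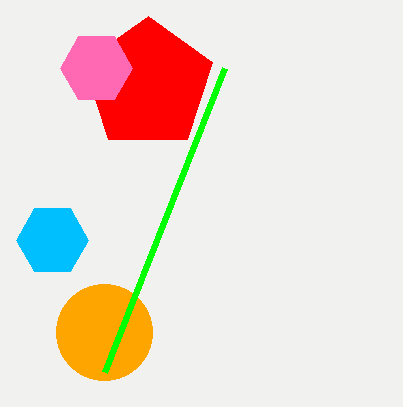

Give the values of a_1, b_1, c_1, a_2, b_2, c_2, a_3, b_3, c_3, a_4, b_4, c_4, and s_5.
a_1 = 52, b_1 = 240, c_1 = 36, a_2 = 104, b_2 = 332, c_2 = 48, a_3 = 148, b_3 = 84, c_3 = 68, a_4 = 96, b_4 = 68, c_4 = 36, s_5 = 104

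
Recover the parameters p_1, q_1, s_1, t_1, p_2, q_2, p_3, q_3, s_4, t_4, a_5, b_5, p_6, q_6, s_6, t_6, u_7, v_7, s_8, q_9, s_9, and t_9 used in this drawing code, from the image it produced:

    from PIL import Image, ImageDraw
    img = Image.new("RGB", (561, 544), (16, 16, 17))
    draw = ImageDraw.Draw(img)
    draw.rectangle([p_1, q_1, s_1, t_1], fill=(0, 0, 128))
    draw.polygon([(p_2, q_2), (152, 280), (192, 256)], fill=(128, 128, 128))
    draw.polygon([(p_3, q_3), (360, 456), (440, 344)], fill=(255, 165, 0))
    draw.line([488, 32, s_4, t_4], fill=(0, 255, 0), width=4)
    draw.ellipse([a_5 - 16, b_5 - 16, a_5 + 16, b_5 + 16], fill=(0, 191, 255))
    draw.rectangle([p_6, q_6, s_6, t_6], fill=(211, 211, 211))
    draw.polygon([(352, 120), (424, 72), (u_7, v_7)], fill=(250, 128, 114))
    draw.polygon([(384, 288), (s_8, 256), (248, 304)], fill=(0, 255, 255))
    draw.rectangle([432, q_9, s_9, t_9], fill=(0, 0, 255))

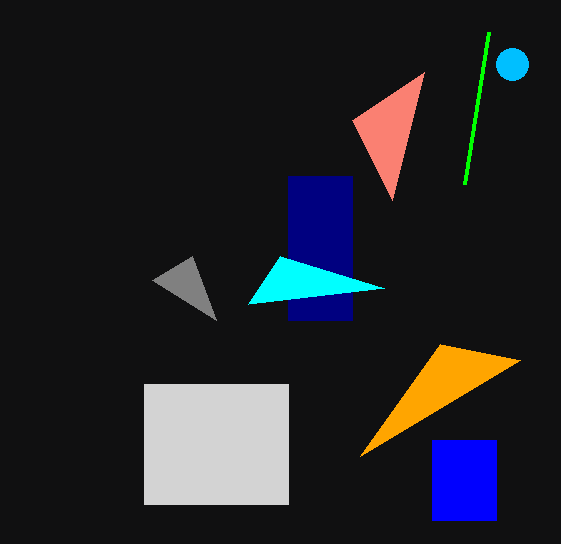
p_1 = 288
q_1 = 176
s_1 = 352
t_1 = 320
p_2 = 216
q_2 = 320
p_3 = 520
q_3 = 360
s_4 = 464
t_4 = 184
a_5 = 512
b_5 = 64
p_6 = 144
q_6 = 384
s_6 = 288
t_6 = 504
u_7 = 392
v_7 = 200
s_8 = 280
q_9 = 440
s_9 = 496
t_9 = 520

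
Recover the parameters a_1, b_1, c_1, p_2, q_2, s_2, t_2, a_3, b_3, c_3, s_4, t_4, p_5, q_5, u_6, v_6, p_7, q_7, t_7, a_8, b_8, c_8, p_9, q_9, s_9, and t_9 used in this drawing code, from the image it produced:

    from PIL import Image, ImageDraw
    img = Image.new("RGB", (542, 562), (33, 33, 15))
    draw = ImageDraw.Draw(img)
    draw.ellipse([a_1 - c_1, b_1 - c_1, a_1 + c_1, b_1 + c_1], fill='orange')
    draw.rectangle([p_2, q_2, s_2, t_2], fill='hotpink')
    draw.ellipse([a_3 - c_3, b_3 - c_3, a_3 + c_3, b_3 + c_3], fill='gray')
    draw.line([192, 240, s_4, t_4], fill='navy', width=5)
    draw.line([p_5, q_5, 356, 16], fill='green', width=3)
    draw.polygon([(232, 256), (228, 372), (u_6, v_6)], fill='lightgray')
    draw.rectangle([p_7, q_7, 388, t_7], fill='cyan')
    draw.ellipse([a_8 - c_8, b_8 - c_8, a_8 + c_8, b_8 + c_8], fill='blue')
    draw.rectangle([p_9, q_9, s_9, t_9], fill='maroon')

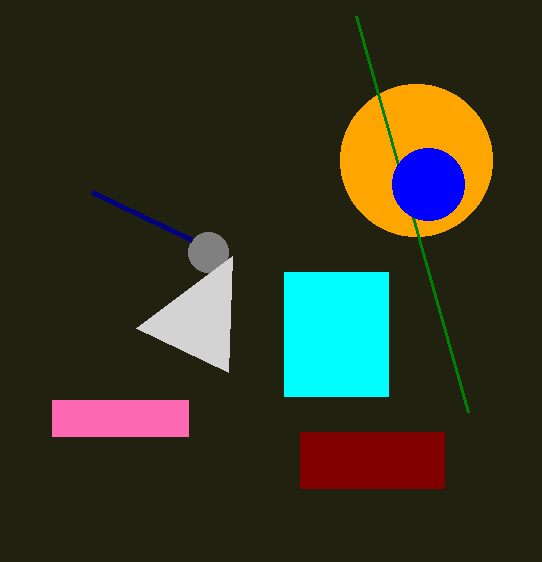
a_1 = 416
b_1 = 160
c_1 = 76
p_2 = 52
q_2 = 400
s_2 = 188
t_2 = 436
a_3 = 208
b_3 = 252
c_3 = 20
s_4 = 92
t_4 = 192
p_5 = 468
q_5 = 412
u_6 = 136
v_6 = 328
p_7 = 284
q_7 = 272
t_7 = 396
a_8 = 428
b_8 = 184
c_8 = 36
p_9 = 300
q_9 = 432
s_9 = 444
t_9 = 488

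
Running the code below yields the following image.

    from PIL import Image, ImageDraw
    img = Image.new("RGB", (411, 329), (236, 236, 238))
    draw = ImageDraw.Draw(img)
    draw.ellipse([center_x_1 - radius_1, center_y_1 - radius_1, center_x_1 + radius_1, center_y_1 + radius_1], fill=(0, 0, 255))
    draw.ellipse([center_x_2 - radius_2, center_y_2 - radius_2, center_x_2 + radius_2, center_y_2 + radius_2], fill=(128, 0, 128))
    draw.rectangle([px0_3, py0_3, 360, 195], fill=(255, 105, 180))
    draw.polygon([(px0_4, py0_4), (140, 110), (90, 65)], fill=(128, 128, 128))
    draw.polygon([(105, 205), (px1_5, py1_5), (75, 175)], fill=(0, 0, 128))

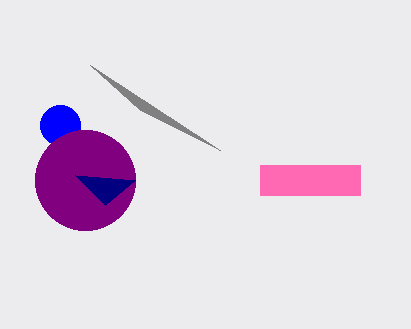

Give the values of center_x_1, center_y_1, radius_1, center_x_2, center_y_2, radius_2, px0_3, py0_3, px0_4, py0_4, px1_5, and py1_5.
center_x_1 = 60; center_y_1 = 125; radius_1 = 20; center_x_2 = 85; center_y_2 = 180; radius_2 = 50; px0_3 = 260; py0_3 = 165; px0_4 = 220; py0_4 = 150; px1_5 = 135; py1_5 = 180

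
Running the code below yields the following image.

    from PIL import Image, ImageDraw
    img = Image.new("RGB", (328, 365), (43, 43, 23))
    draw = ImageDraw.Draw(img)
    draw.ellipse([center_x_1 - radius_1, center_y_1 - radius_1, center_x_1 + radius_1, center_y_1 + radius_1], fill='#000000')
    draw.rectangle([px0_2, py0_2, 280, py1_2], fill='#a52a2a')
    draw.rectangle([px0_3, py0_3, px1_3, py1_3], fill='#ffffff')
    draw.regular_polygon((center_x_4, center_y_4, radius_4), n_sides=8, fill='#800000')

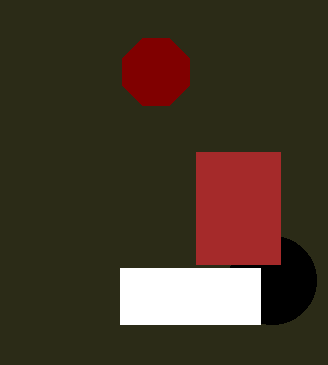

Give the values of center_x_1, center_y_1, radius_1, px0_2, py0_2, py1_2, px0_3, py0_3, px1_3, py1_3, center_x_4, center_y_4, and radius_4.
center_x_1 = 272, center_y_1 = 280, radius_1 = 44, px0_2 = 196, py0_2 = 152, py1_2 = 264, px0_3 = 120, py0_3 = 268, px1_3 = 260, py1_3 = 324, center_x_4 = 156, center_y_4 = 72, radius_4 = 36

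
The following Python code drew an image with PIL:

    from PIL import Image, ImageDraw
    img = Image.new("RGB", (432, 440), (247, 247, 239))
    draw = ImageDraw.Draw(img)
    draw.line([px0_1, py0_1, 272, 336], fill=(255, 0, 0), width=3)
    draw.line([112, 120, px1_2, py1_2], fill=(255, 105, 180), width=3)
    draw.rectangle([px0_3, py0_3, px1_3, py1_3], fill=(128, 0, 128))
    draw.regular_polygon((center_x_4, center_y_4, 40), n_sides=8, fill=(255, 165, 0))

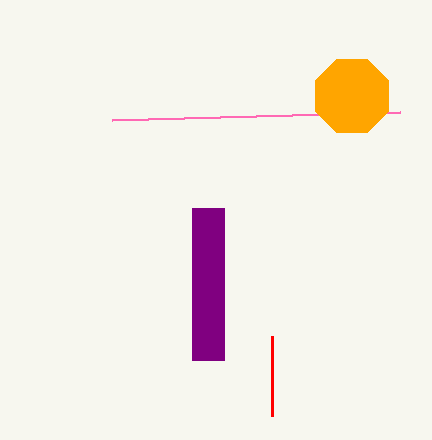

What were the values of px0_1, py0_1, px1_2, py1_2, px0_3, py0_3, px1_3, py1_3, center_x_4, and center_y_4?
px0_1 = 272, py0_1 = 416, px1_2 = 400, py1_2 = 112, px0_3 = 192, py0_3 = 208, px1_3 = 224, py1_3 = 360, center_x_4 = 352, center_y_4 = 96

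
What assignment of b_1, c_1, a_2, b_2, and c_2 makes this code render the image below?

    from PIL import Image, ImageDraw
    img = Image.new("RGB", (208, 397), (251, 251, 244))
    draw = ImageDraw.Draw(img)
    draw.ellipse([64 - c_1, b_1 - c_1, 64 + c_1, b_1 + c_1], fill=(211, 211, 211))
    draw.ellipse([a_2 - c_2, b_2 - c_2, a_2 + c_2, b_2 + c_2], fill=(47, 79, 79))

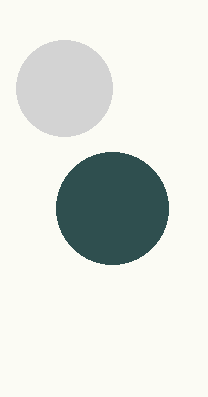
b_1 = 88; c_1 = 48; a_2 = 112; b_2 = 208; c_2 = 56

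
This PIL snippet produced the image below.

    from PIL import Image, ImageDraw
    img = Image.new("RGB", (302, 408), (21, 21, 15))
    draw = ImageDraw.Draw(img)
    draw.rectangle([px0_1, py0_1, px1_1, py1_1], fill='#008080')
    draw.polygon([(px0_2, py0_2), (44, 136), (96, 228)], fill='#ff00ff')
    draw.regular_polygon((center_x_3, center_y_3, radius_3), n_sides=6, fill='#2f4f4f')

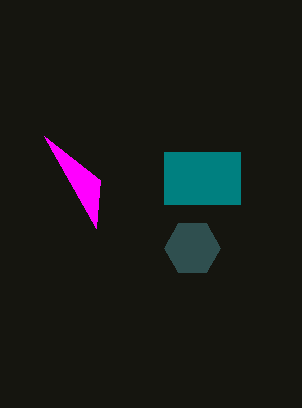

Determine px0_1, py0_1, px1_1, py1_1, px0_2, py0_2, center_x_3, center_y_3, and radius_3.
px0_1 = 164, py0_1 = 152, px1_1 = 240, py1_1 = 204, px0_2 = 100, py0_2 = 180, center_x_3 = 192, center_y_3 = 248, radius_3 = 28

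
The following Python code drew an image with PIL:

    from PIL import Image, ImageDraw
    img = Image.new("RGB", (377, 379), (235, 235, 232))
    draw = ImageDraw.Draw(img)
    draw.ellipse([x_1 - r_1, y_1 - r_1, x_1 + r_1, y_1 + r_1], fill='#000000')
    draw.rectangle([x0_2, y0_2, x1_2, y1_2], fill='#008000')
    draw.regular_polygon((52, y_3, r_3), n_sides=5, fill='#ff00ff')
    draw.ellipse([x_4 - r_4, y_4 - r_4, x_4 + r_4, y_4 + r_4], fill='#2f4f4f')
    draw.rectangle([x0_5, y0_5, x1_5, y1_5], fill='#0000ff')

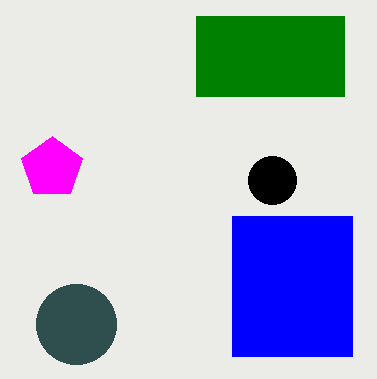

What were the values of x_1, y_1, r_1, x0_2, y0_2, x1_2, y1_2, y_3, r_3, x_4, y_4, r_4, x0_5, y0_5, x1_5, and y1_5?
x_1 = 272, y_1 = 180, r_1 = 24, x0_2 = 196, y0_2 = 16, x1_2 = 344, y1_2 = 96, y_3 = 168, r_3 = 32, x_4 = 76, y_4 = 324, r_4 = 40, x0_5 = 232, y0_5 = 216, x1_5 = 352, y1_5 = 356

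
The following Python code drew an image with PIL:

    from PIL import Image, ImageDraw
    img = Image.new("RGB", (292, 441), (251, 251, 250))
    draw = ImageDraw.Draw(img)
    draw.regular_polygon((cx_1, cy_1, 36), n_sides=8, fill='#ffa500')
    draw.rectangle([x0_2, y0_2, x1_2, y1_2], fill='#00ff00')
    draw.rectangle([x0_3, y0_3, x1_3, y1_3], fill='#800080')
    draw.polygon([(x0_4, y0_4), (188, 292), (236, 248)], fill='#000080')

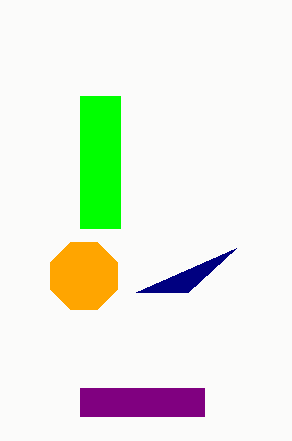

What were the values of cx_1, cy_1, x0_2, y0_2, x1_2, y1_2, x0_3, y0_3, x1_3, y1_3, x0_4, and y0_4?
cx_1 = 84
cy_1 = 276
x0_2 = 80
y0_2 = 96
x1_2 = 120
y1_2 = 228
x0_3 = 80
y0_3 = 388
x1_3 = 204
y1_3 = 416
x0_4 = 136
y0_4 = 292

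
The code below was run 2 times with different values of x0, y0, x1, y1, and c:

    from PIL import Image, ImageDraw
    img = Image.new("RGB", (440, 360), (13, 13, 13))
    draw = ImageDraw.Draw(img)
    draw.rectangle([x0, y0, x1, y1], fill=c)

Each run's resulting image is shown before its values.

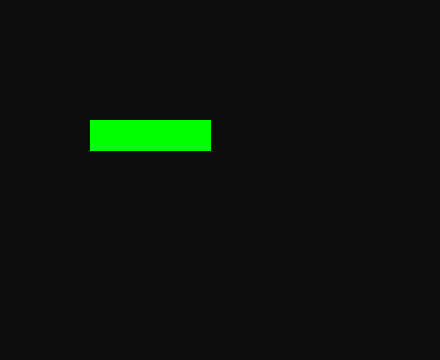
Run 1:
x0 = 90, y0 = 120, x1 = 210, y1 = 150, c = 'lime'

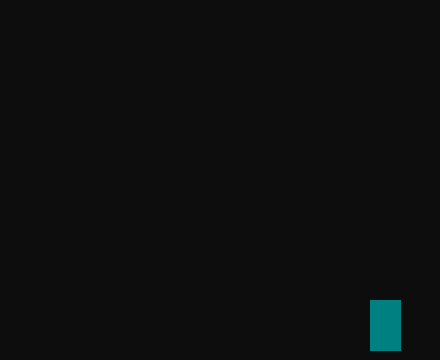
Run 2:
x0 = 370
y0 = 300
x1 = 400
y1 = 350
c = 'teal'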